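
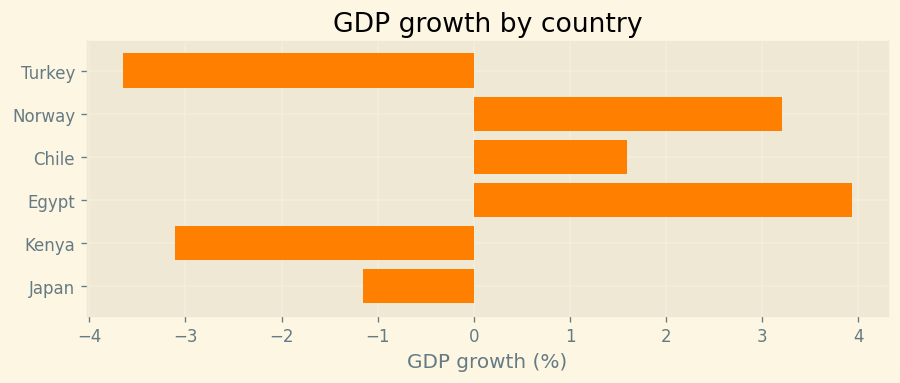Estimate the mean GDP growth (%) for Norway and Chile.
(3 + 2) / 2 ≈ 2.

≈ 2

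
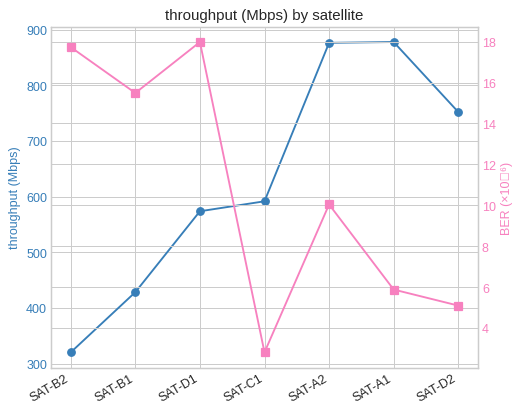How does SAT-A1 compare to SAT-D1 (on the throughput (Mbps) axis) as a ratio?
≈ 1.64×

SAT-A1 ≈ 900, SAT-D1 ≈ 550; 900/550 ≈ 1.64.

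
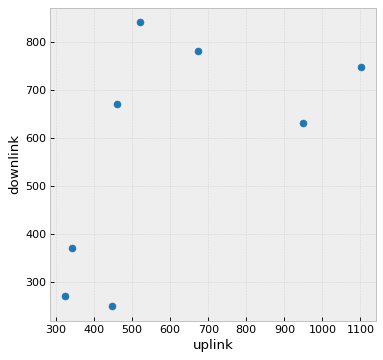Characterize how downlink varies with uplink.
positive, moderate

Points are positively correlated; moderate (|r| ≈ 0.6).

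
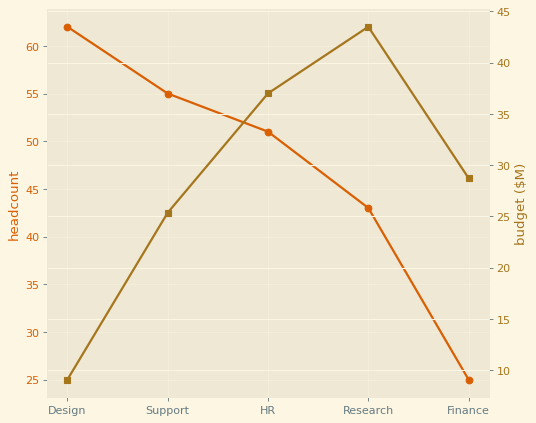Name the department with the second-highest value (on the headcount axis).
Top 3 (on the headcount axis): Design ≈ 60, Support ≈ 55, HR ≈ 50.

Support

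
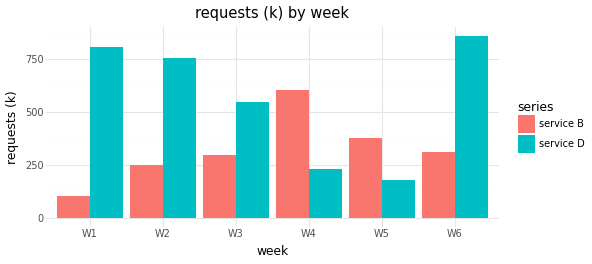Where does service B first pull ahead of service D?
W3: service B ≈ 300 vs service D ≈ 500 (not yet); W4: service B ≈ 600 vs service D ≈ 200 (first crossover).

W4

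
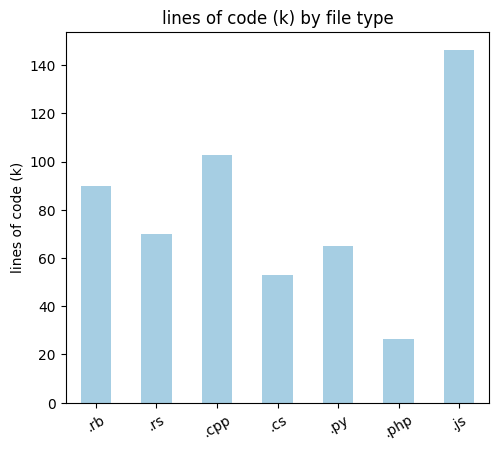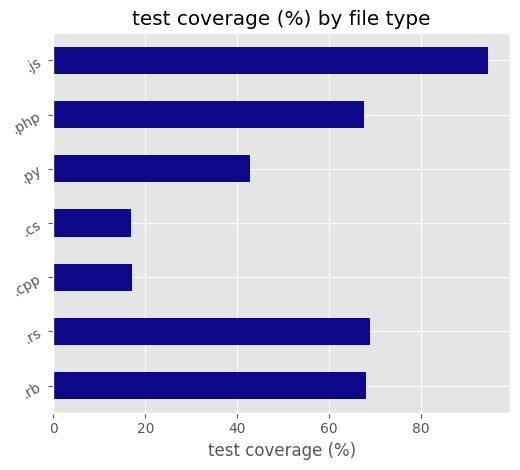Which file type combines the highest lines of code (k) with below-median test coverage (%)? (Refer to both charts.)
.cpp

Chart 2 median test coverage (%) ≈ 70; below-median file types: .cpp, .cs, .py. Among those, .cpp has the highest lines of code (k) (≈ 100).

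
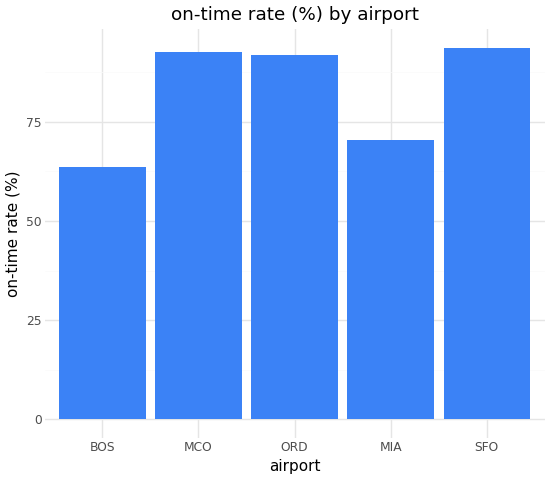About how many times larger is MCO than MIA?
MCO ≈ 90, MIA ≈ 70; 90/70 ≈ 1.29.

≈ 1.29×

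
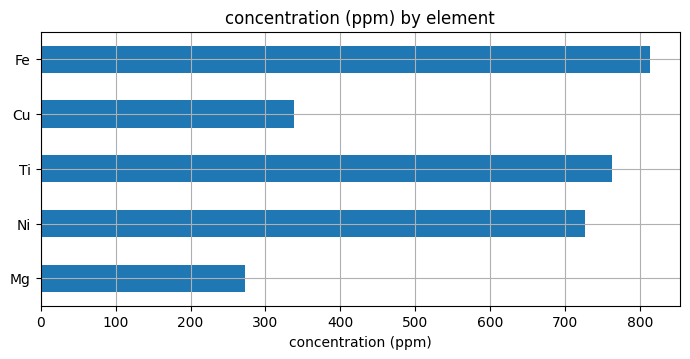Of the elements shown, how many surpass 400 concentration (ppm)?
Above 400: Ni, Ti, Fe.

3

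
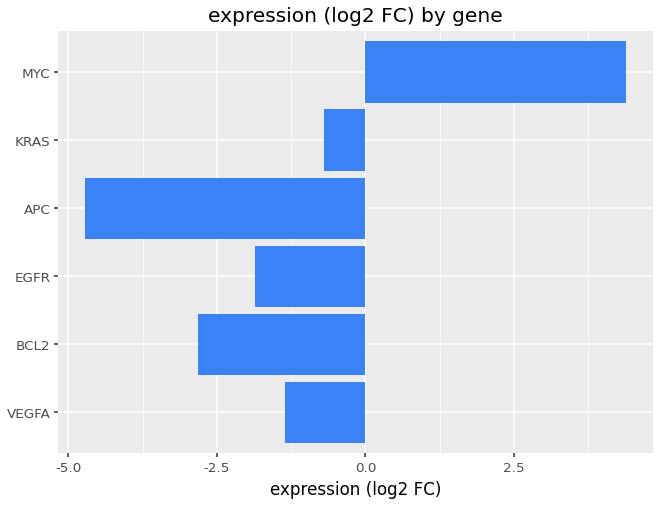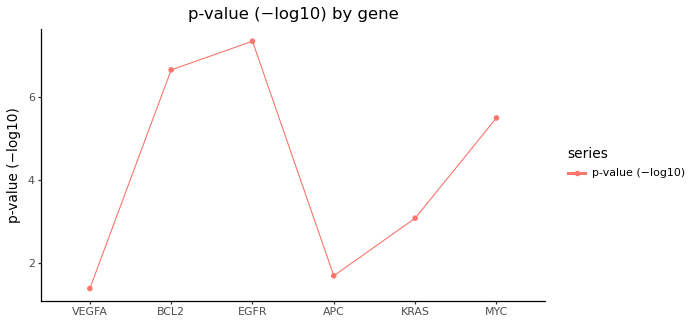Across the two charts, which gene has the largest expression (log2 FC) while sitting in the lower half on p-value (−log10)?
Chart 2 median p-value (−log10) ≈ 4; below-median genes: VEGFA, APC, KRAS. Among those, KRAS has the highest expression (log2 FC) (≈ -0.5).

KRAS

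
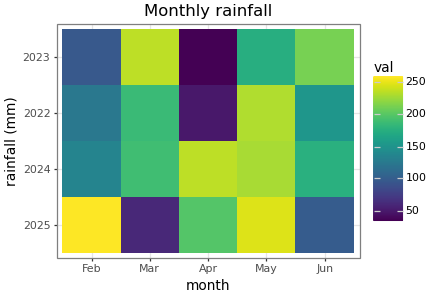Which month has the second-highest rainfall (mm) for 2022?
Top 3 for 2022: May ≈ 240, Mar ≈ 180, Jun ≈ 160.

Mar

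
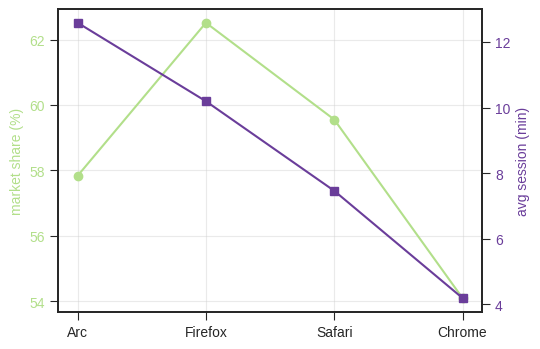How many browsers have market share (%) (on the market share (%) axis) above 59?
2

Above 59: Firefox, Safari.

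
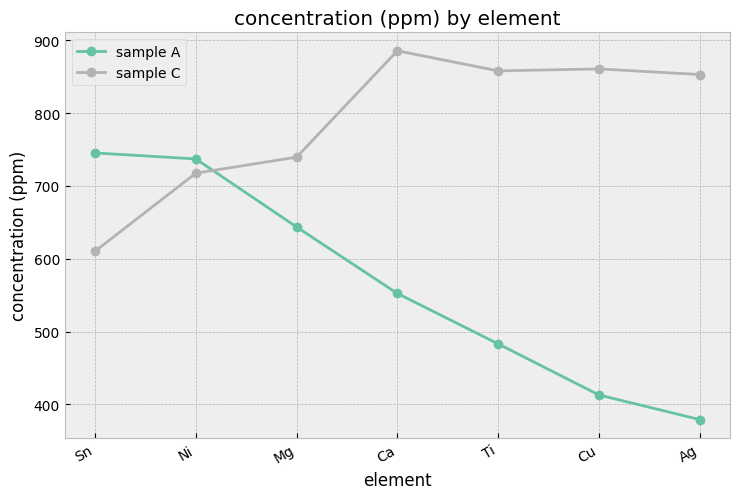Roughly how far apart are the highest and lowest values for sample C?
Max Ca ≈ 900, min Sn ≈ 600; range ≈ 300.

≈ 300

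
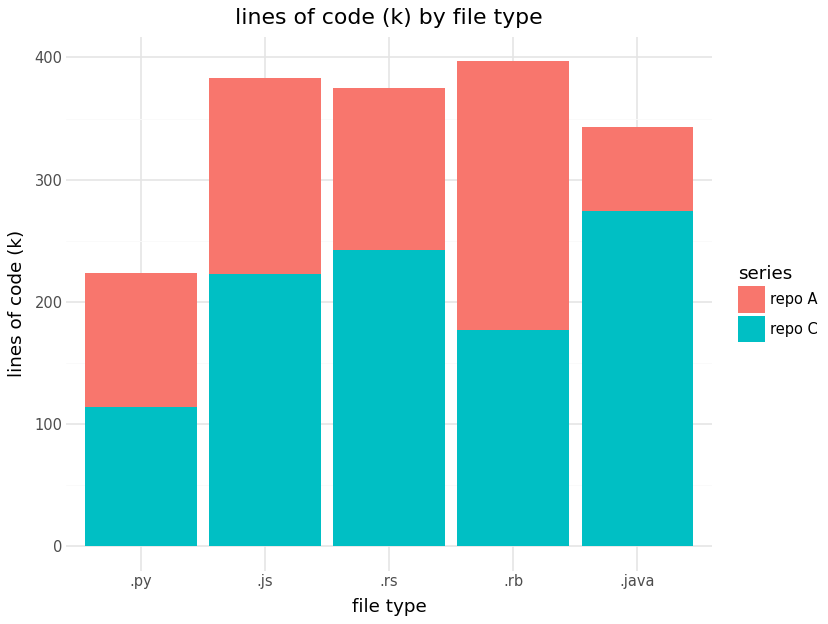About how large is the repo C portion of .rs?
repo C top ≈ 250, bottom ≈ 0; segment ≈ 250.

≈ 250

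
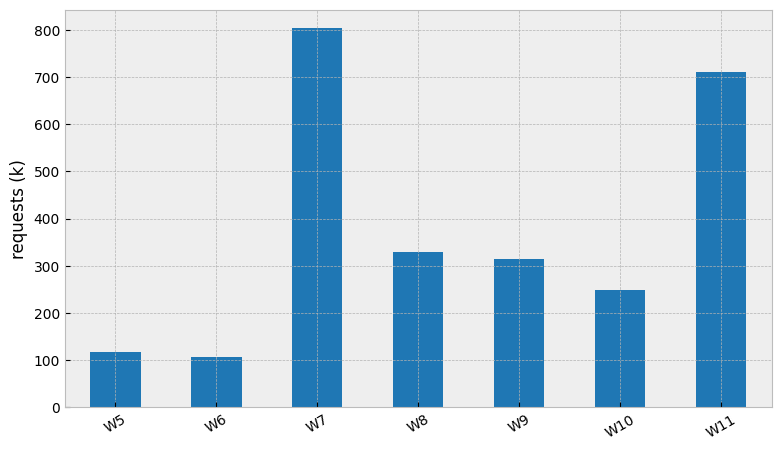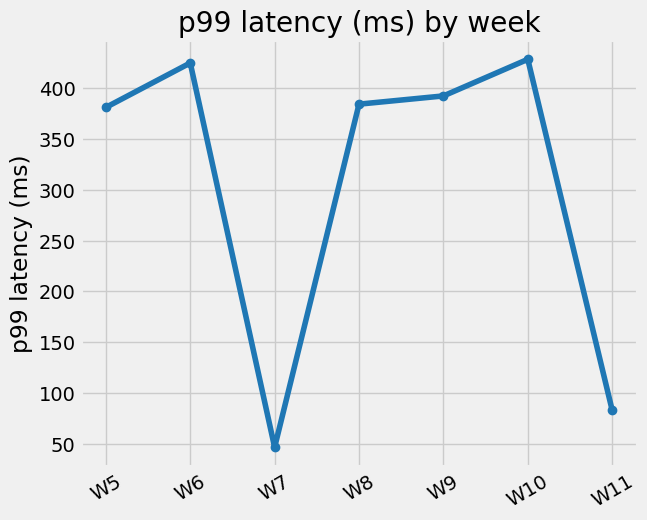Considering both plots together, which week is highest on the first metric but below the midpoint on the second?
W7

Chart 2 median p99 latency (ms) ≈ 400; below-median weeks: W5, W7, W11. Among those, W7 has the highest requests (k) (≈ 800).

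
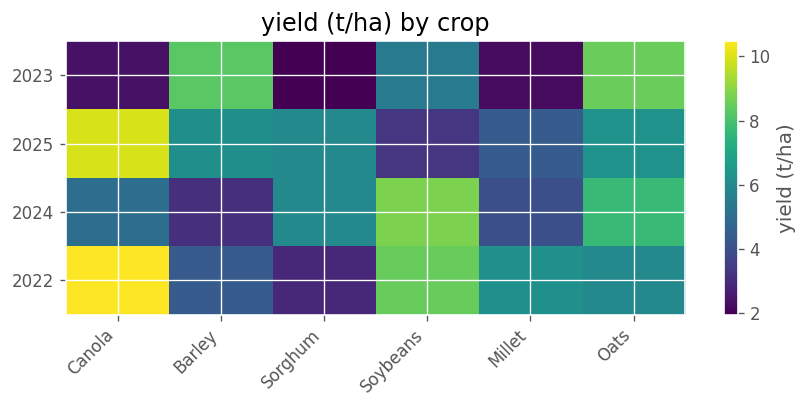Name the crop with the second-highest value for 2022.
Soybeans

Top 3 for 2022: Canola ≈ 10, Soybeans ≈ 9, Millet ≈ 6.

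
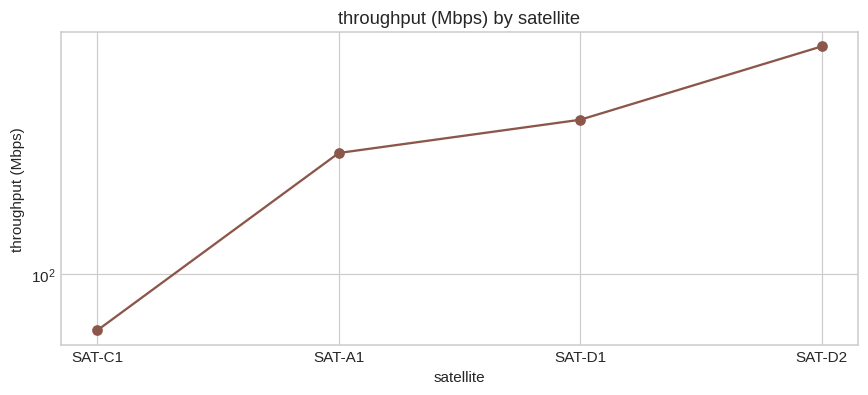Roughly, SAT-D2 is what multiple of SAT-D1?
SAT-D2 ≈ 600, SAT-D1 ≈ 350; 600/350 ≈ 1.71.

≈ 1.71×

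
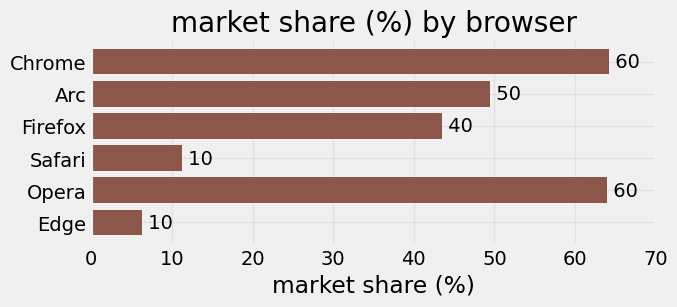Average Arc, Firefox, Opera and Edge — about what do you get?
≈ 40

(50 + 40 + 60 + 10) / 4 ≈ 40.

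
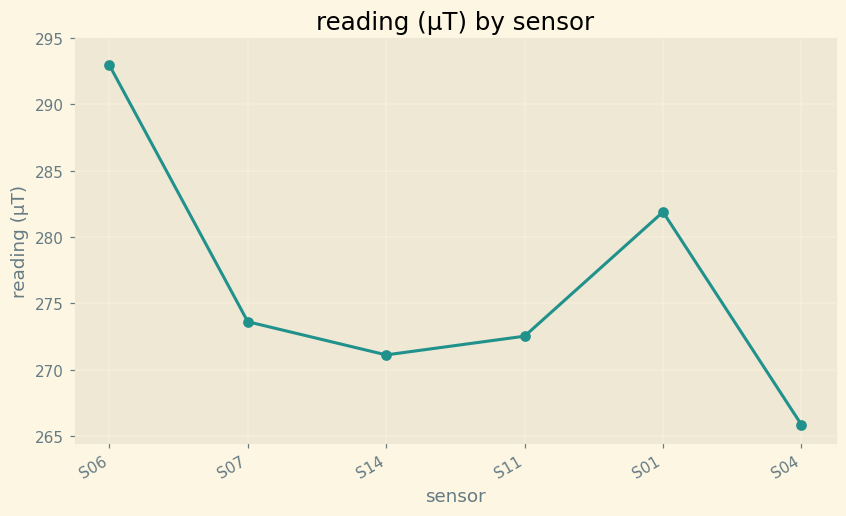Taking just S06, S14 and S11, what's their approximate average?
(295 + 270 + 275) / 3 ≈ 280.

≈ 280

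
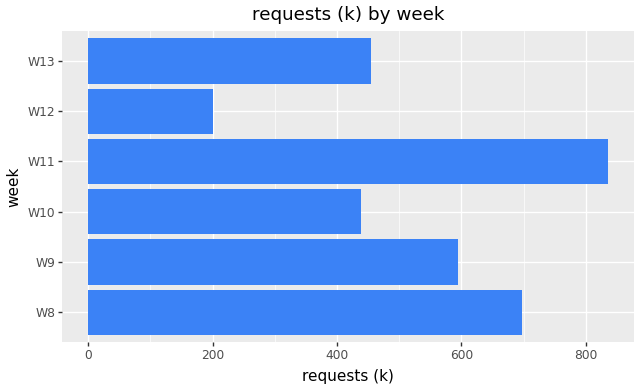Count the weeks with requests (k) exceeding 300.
Above 300: W8, W9, W10, W11, W13.

5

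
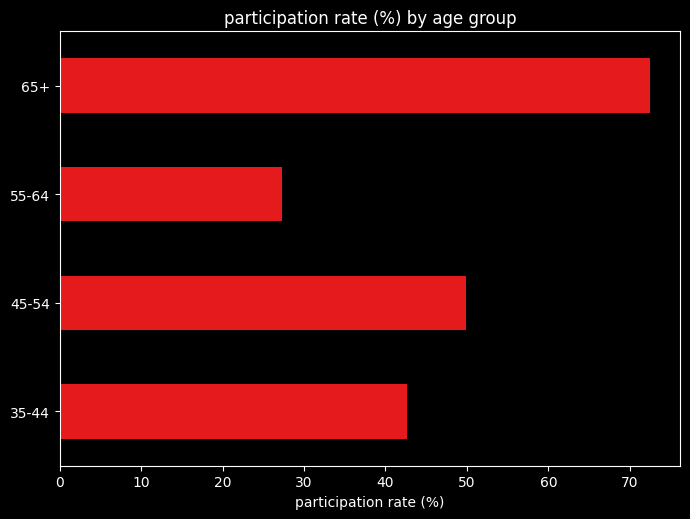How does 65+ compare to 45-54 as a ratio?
65+ ≈ 70, 45-54 ≈ 50; 70/50 ≈ 1.4.

≈ 1.4×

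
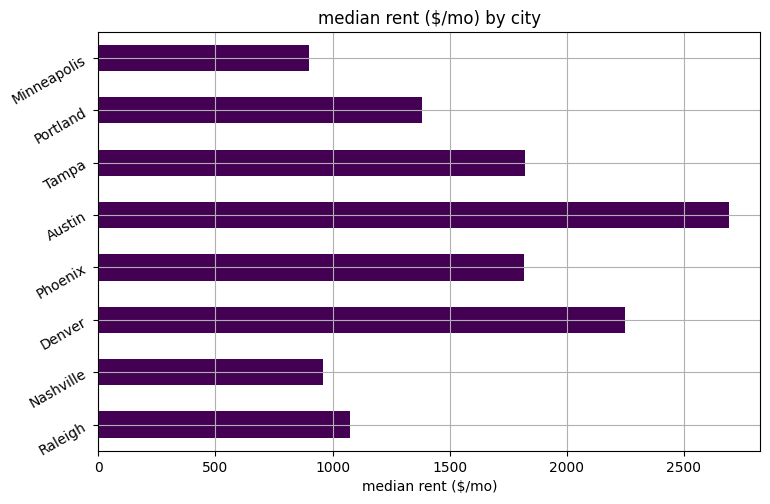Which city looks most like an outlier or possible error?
Austin

Austin ≈ 2500; the rest sit between ≈ 1000 and ≈ 2000.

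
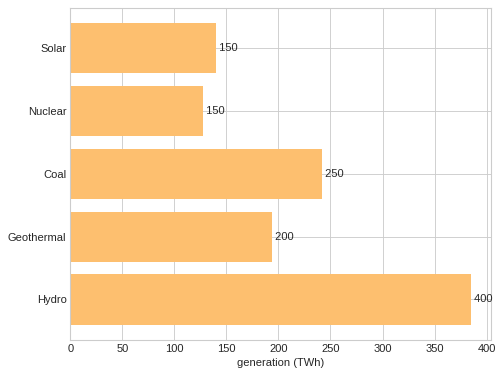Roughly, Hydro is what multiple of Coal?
≈ 1.6×

Hydro ≈ 400, Coal ≈ 250; 400/250 ≈ 1.6.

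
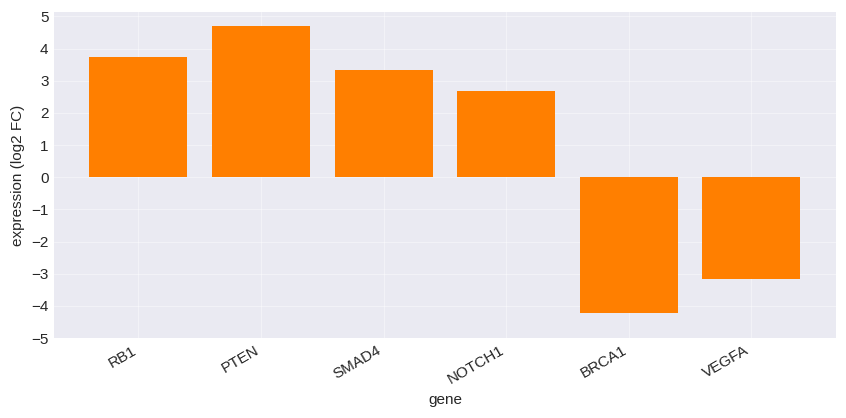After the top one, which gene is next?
Top 3: PTEN ≈ 5, RB1 ≈ 4, SMAD4 ≈ 3.

RB1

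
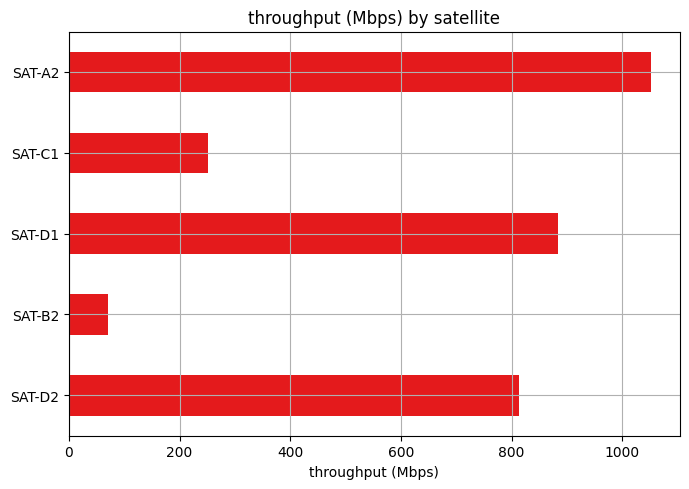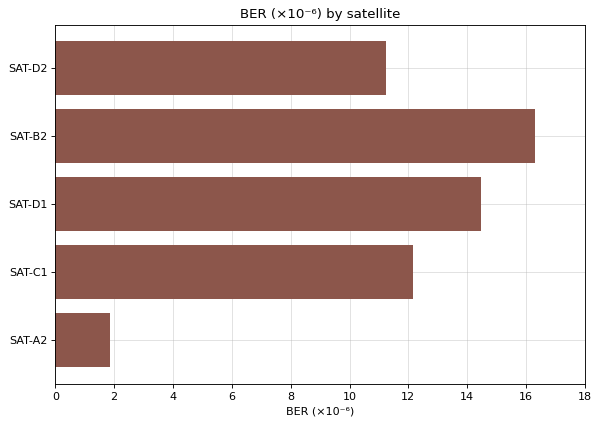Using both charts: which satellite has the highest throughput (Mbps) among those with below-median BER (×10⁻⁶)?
SAT-A2

Chart 2 median BER (×10⁻⁶) ≈ 12; below-median satellites: SAT-D2, SAT-A2. Among those, SAT-A2 has the highest throughput (Mbps) (≈ 1100).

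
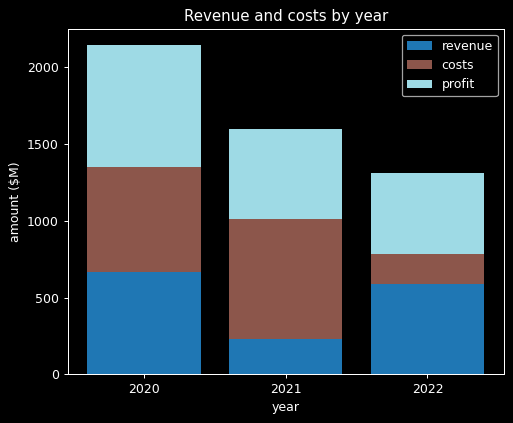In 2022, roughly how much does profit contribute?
≈ 600

profit top ≈ 1400, bottom ≈ 800; segment ≈ 600.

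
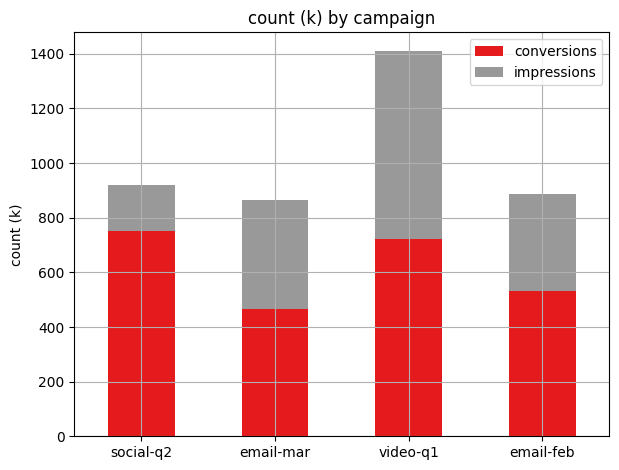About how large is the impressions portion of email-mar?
impressions top ≈ 800, bottom ≈ 400; segment ≈ 400.

≈ 400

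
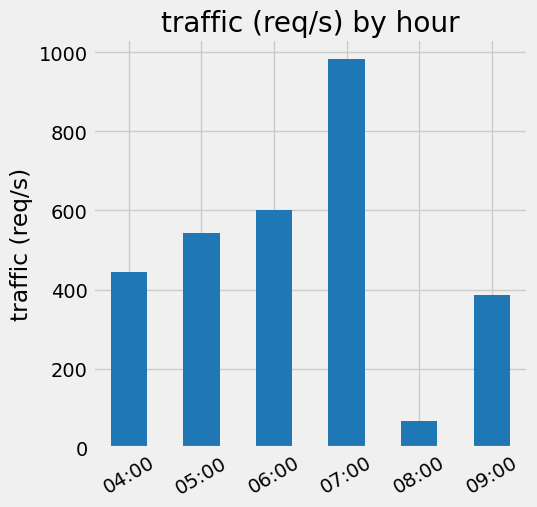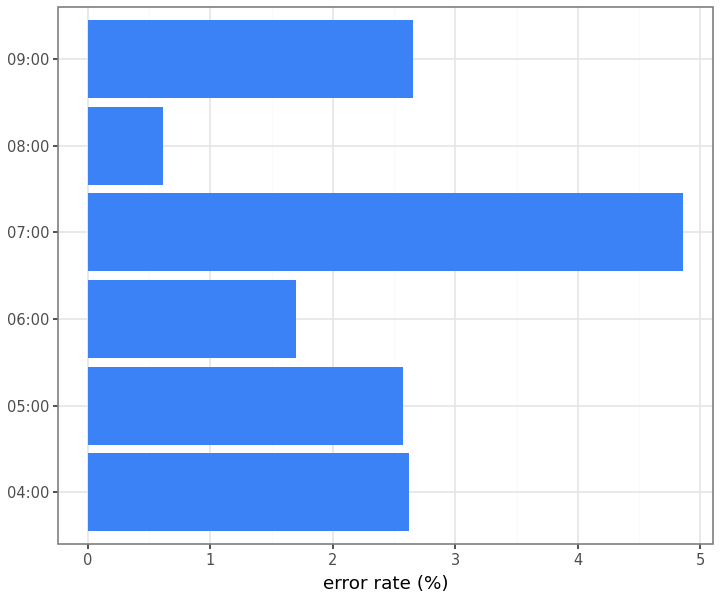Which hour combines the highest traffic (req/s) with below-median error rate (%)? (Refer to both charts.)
Chart 2 median error rate (%) ≈ 2.5; below-median hours: 05:00, 06:00, 08:00. Among those, 06:00 has the highest traffic (req/s) (≈ 600).

06:00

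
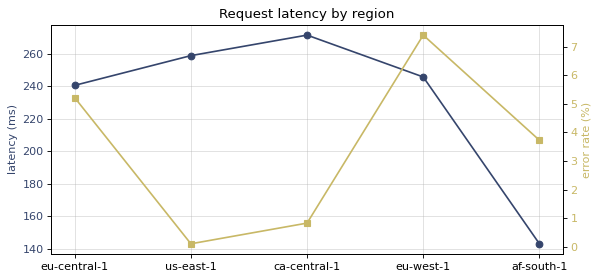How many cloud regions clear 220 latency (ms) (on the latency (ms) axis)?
Above 220: eu-central-1, us-east-1, ca-central-1, eu-west-1.

4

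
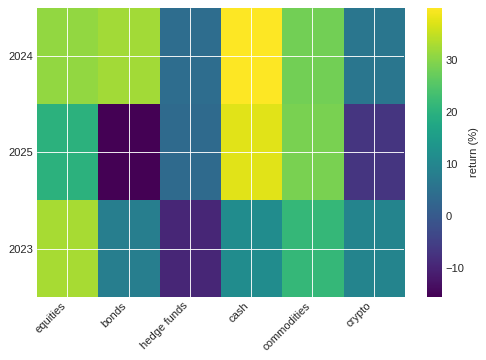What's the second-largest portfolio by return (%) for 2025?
commodities

Top 3 for 2025: cash ≈ 35, commodities ≈ 30, equities ≈ 20.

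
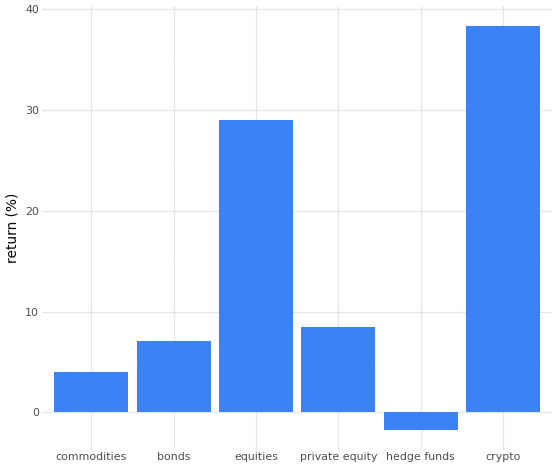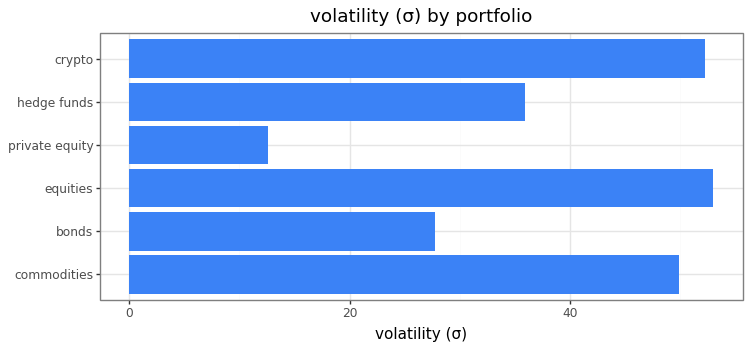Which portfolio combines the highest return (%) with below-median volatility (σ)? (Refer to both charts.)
Chart 2 median volatility (σ) ≈ 45; below-median portfolios: bonds, private equity, hedge funds. Among those, private equity has the highest return (%) (≈ 10).

private equity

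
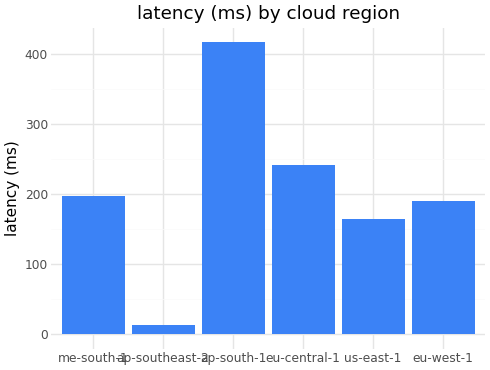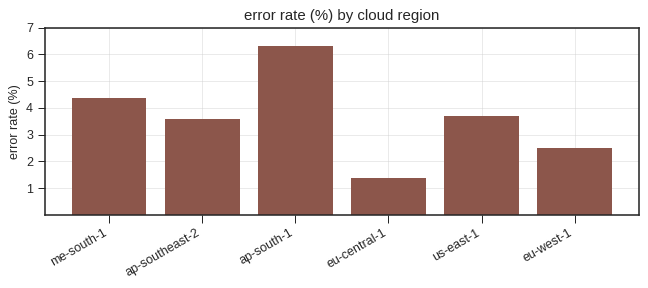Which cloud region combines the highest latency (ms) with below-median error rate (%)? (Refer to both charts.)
Chart 2 median error rate (%) ≈ 4; below-median cloud regions: ap-southeast-2, eu-central-1, eu-west-1. Among those, eu-central-1 has the highest latency (ms) (≈ 250).

eu-central-1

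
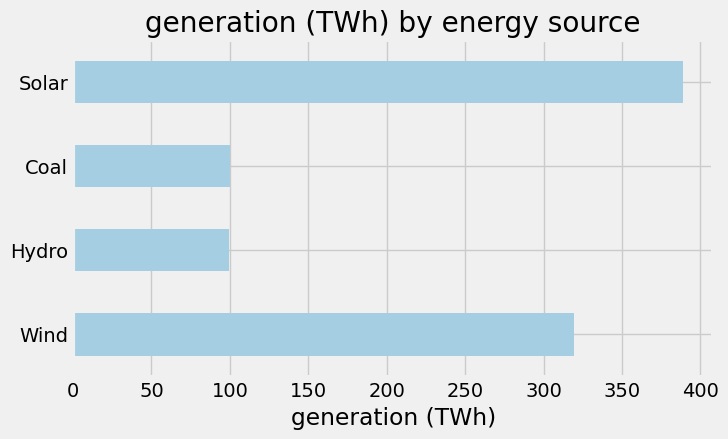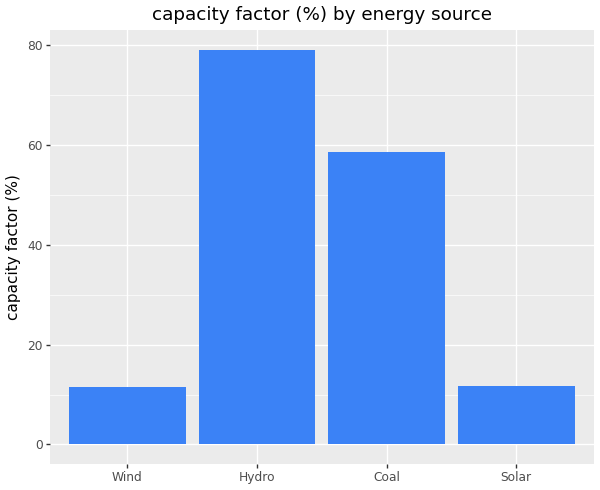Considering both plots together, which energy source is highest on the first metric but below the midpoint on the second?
Solar

Chart 2 median capacity factor (%) ≈ 40; below-median energy sources: Wind, Solar. Among those, Solar has the highest generation (TWh) (≈ 400).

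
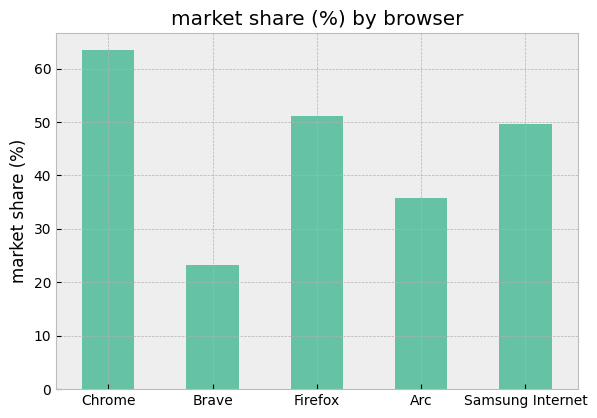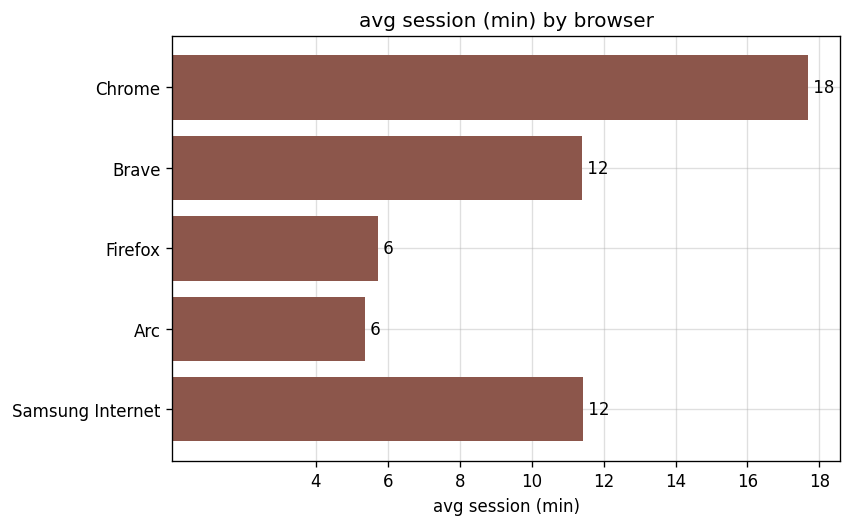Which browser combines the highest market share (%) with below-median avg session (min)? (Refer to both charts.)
Firefox

Chart 2 median avg session (min) ≈ 12; below-median browsers: Firefox, Arc. Among those, Firefox has the highest market share (%) (≈ 50).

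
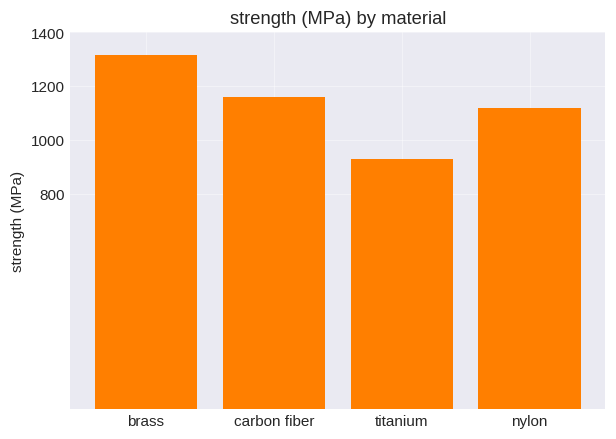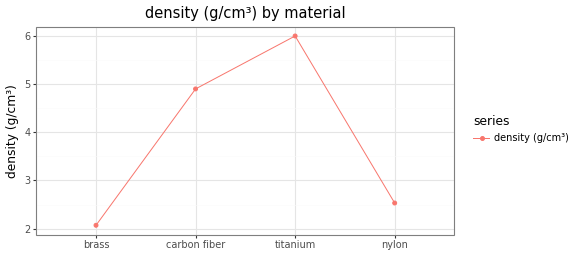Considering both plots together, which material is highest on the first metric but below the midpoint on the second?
Chart 2 median density (g/cm³) ≈ 4; below-median materials: brass, nylon. Among those, brass has the highest strength (MPa) (≈ 1400).

brass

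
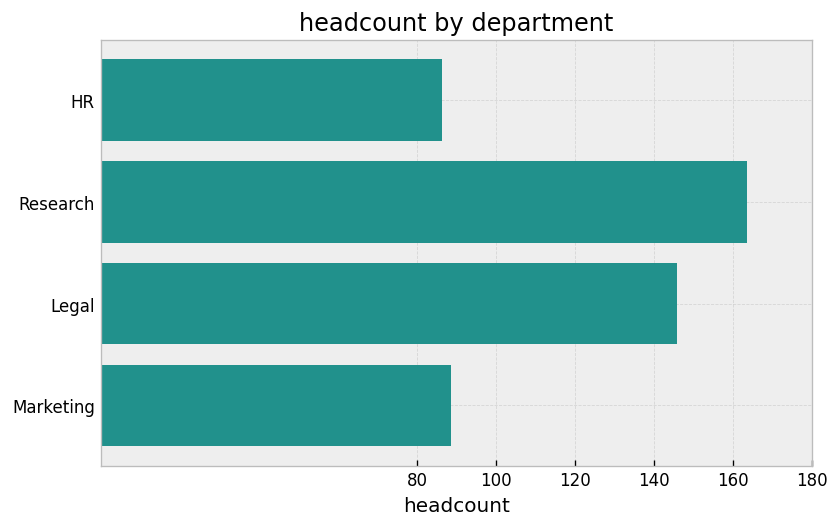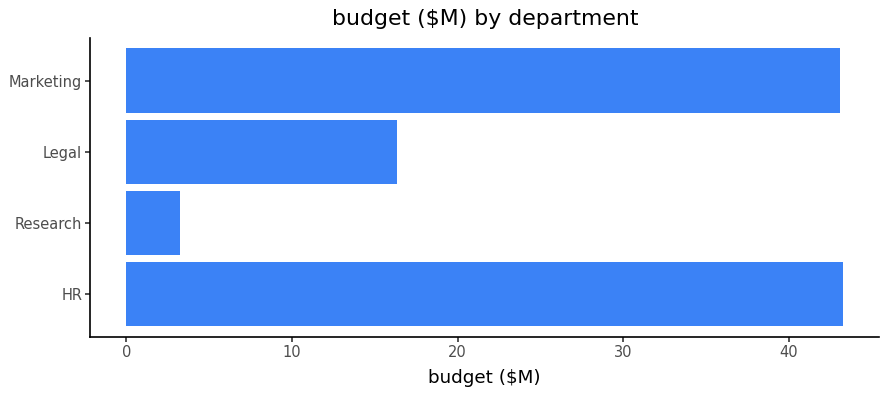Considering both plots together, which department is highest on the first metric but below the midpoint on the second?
Chart 2 median budget ($M) ≈ 30; below-median departments: Research, Legal. Among those, Research has the highest headcount (≈ 160).

Research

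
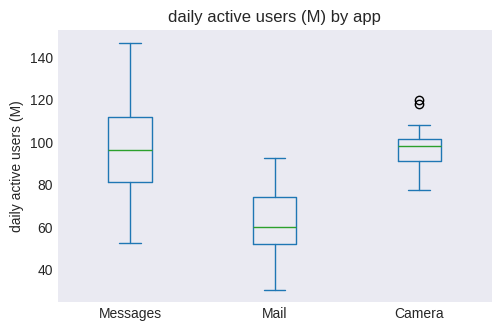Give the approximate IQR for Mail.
≈ 25

Q3 ≈ 75, Q1 ≈ 50; IQR ≈ 25.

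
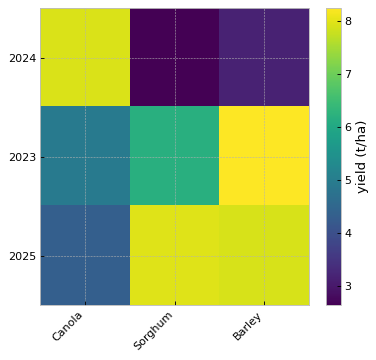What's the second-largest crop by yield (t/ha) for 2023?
Top 3 for 2023: Barley ≈ 8.0, Sorghum ≈ 6.0, Canola ≈ 5.0.

Sorghum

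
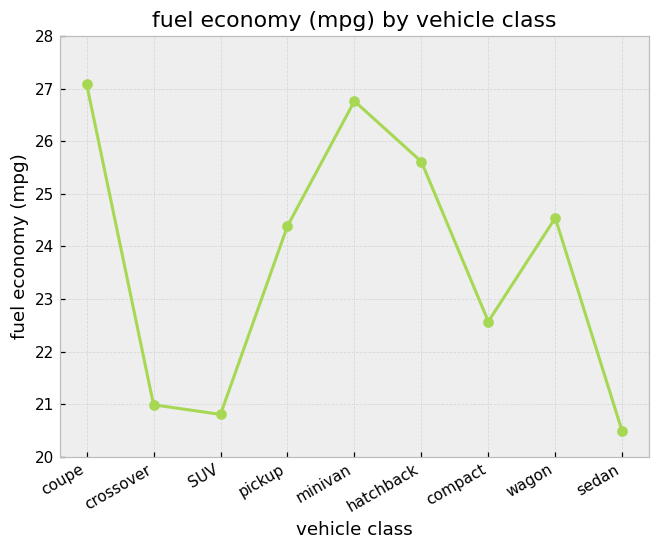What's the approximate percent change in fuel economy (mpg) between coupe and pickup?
≈ -11.1%

coupe ≈ 27, pickup ≈ 24; (24 − 27) / 27 ≈ -11.1%.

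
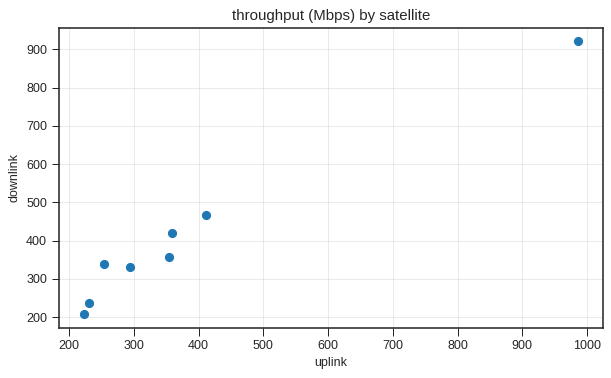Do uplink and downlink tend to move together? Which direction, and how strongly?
positive, strong

Points are positively correlated; strong (|r| ≈ 1.0).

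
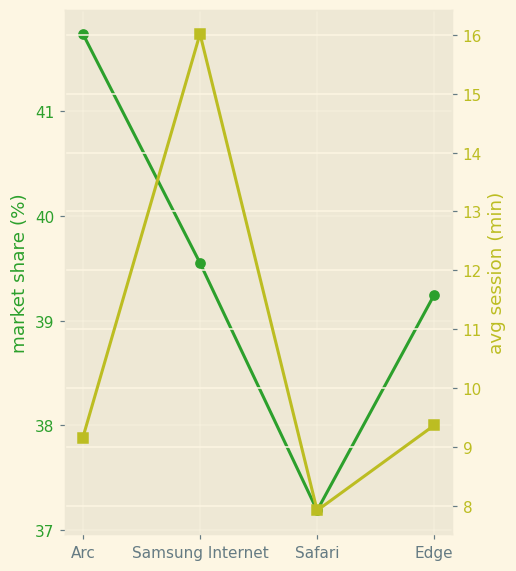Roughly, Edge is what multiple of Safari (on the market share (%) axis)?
Edge ≈ 39.0, Safari ≈ 37.0; 39.0/37.0 ≈ 1.05.

≈ 1.05×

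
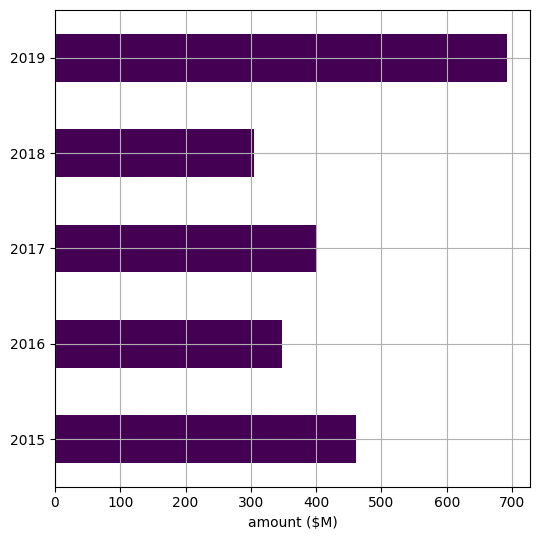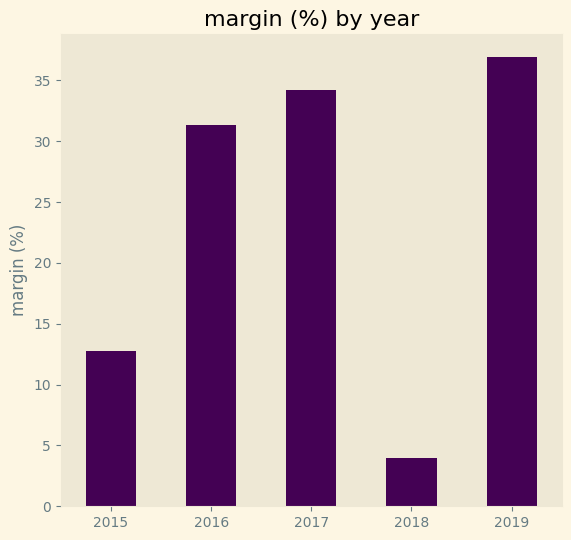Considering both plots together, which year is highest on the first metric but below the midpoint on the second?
Chart 2 median margin (%) ≈ 30; below-median years: 2015, 2018. Among those, 2015 has the highest amount ($M) (≈ 500).

2015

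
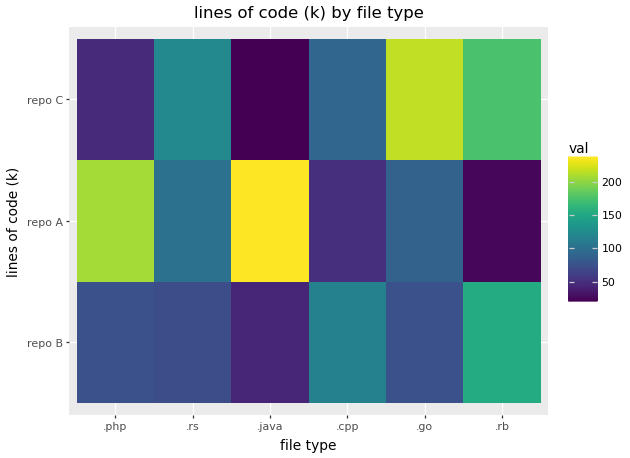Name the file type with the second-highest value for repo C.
Top 3 for repo C: .go ≈ 220, .rb ≈ 180, .rs ≈ 120.

.rb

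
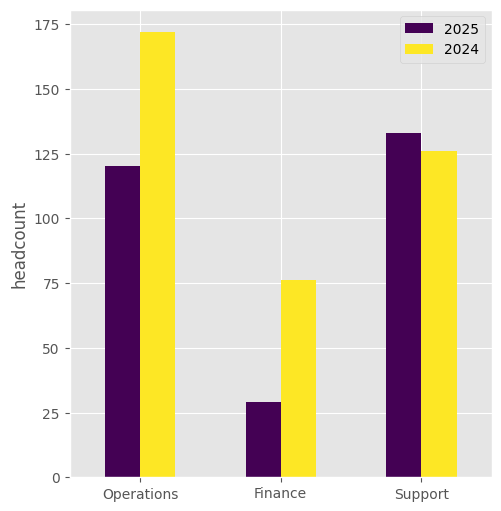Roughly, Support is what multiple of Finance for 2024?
≈ 1.5×

Support ≈ 120, Finance ≈ 80; 120/80 ≈ 1.5.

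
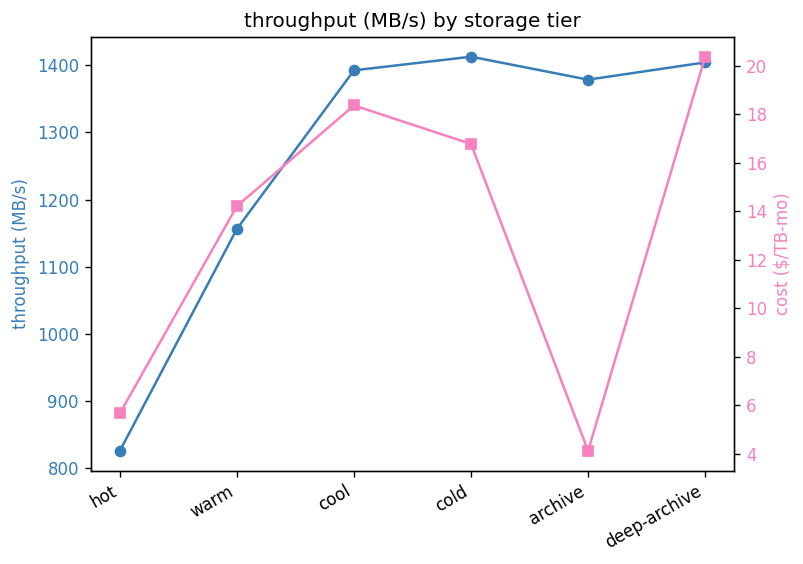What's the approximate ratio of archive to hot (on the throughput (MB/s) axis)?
≈ 1.65×

archive ≈ 1400, hot ≈ 850; 1400/850 ≈ 1.65.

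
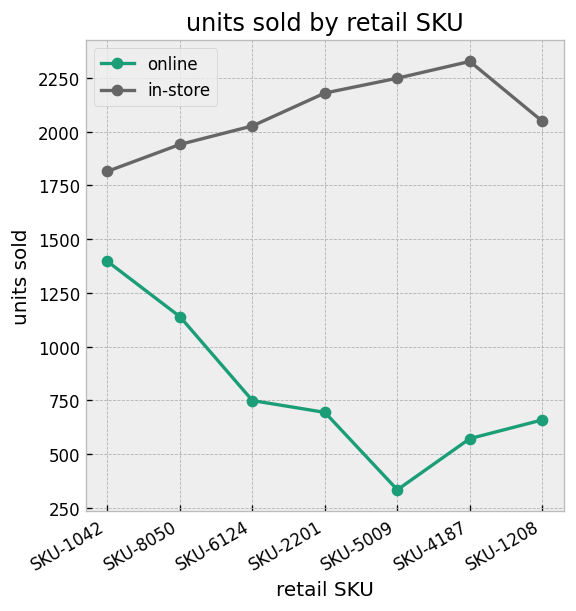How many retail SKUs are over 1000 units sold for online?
2

Above 1000: SKU-1042, SKU-8050.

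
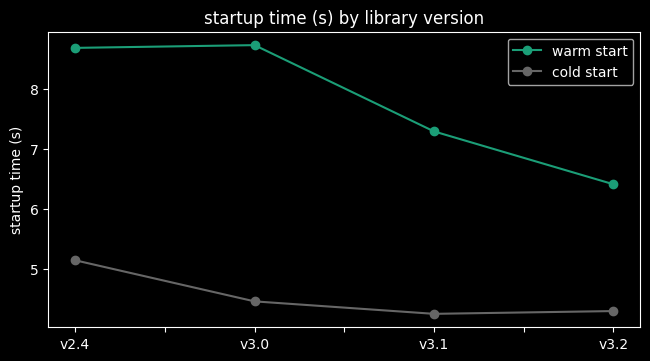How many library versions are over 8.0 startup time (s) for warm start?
Above 8.0: v2.4, v3.0.

2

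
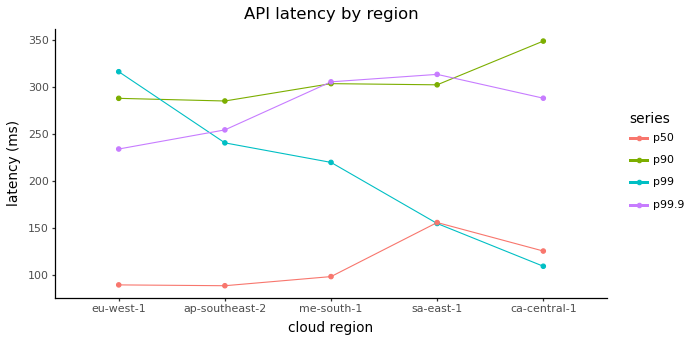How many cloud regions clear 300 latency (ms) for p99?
Above 300: eu-west-1.

1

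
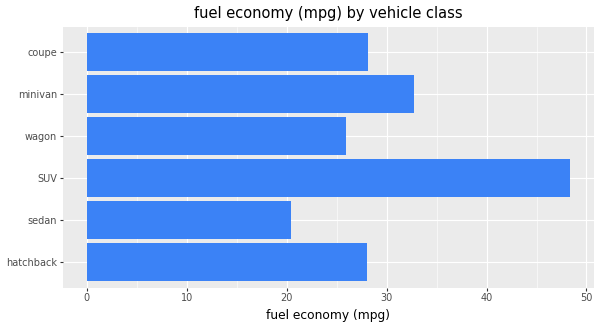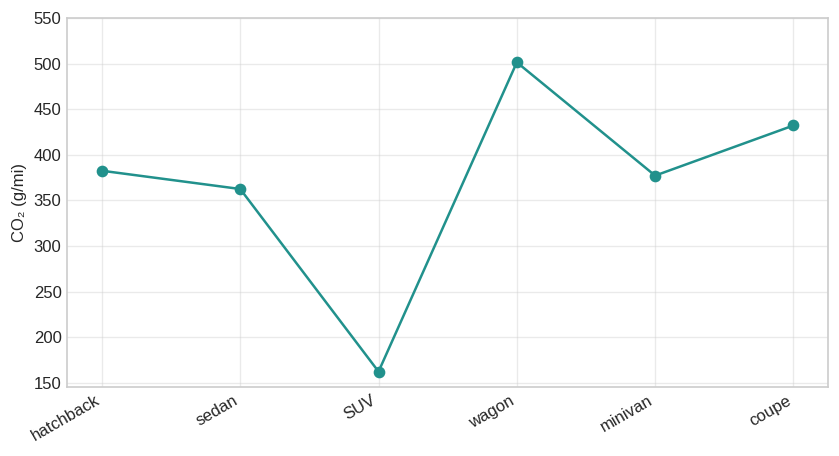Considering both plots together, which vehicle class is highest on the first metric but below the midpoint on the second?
Chart 2 median CO₂ (g/mi) ≈ 400; below-median vehicle classes: sedan, SUV, minivan. Among those, SUV has the highest fuel economy (mpg) (≈ 50).

SUV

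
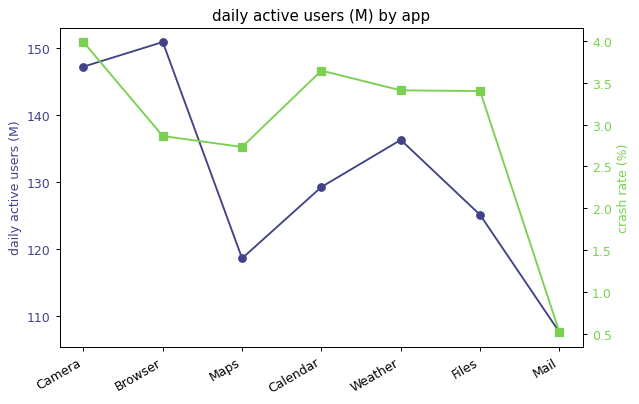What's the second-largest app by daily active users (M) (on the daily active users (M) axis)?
Camera

Top 3 (on the daily active users (M) axis): Browser ≈ 150, Camera ≈ 145, Weather ≈ 135.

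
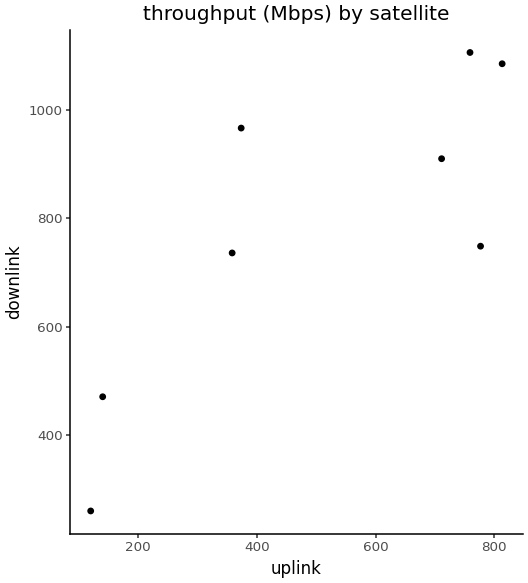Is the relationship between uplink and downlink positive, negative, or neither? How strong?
positive, strong

Points are positively correlated; strong (|r| ≈ 0.8).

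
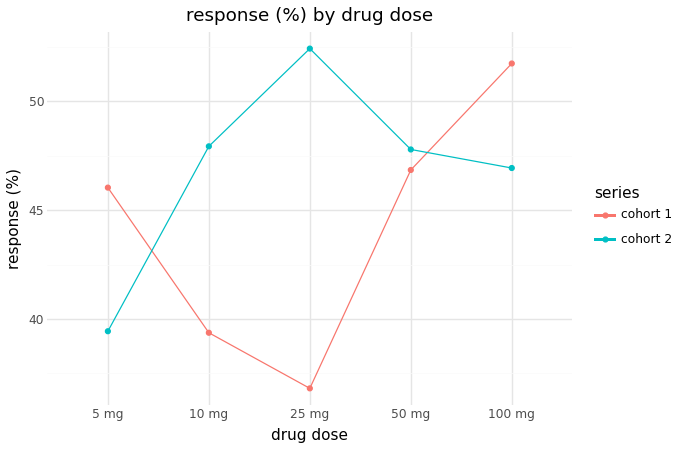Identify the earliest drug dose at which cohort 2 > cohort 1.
10 mg

5 mg: cohort 2 ≈ 40 vs cohort 1 ≈ 46 (not yet); 10 mg: cohort 2 ≈ 48 vs cohort 1 ≈ 40 (first crossover).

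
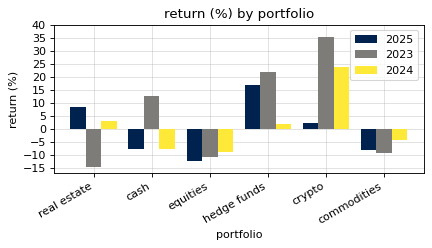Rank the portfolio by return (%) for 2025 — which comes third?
Top 4 for 2025: hedge funds ≈ 15, real estate ≈ 10, crypto ≈ 0, cash ≈ -10.

crypto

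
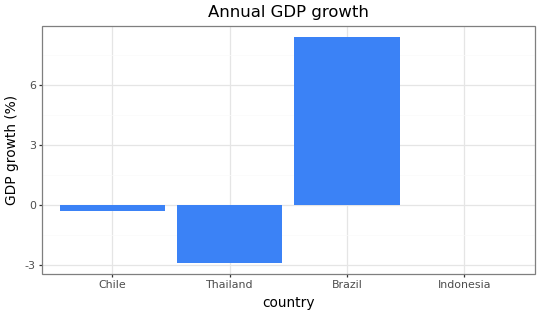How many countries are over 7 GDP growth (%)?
Above 7: Brazil.

1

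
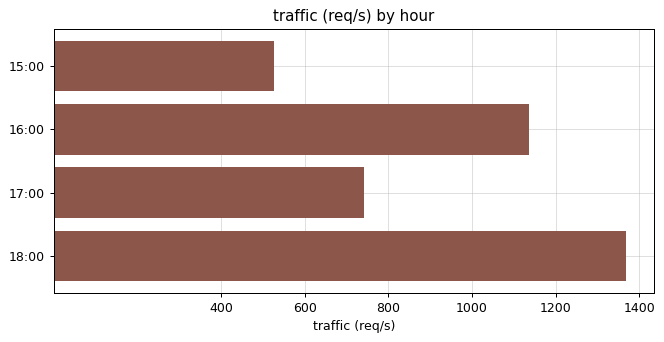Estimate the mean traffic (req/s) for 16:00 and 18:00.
≈ 1300

(1200 + 1400) / 2 ≈ 1300.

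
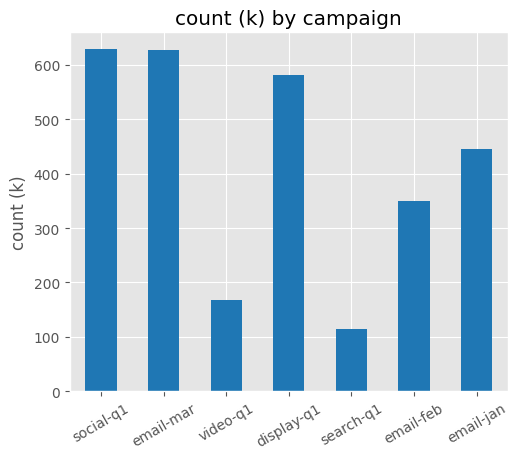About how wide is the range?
Max social-q1 ≈ 600, min search-q1 ≈ 100; range ≈ 500.

≈ 500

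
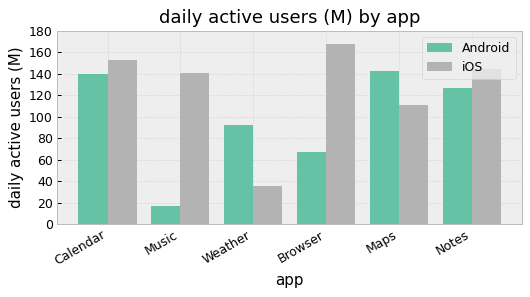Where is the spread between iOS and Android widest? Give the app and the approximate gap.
Music, ≈ 120 M

Music: iOS ≈ 140, Android ≈ 20 → gap ≈ 120. Next-largest (Browser) is only ≈ 100.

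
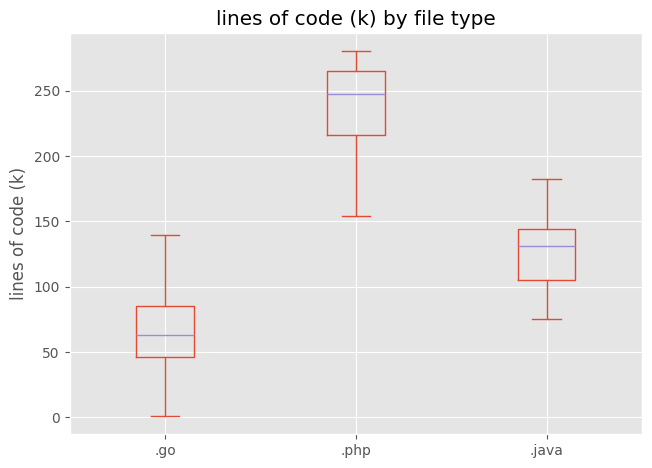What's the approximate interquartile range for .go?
Q3 ≈ 80, Q1 ≈ 40; IQR ≈ 40.

≈ 40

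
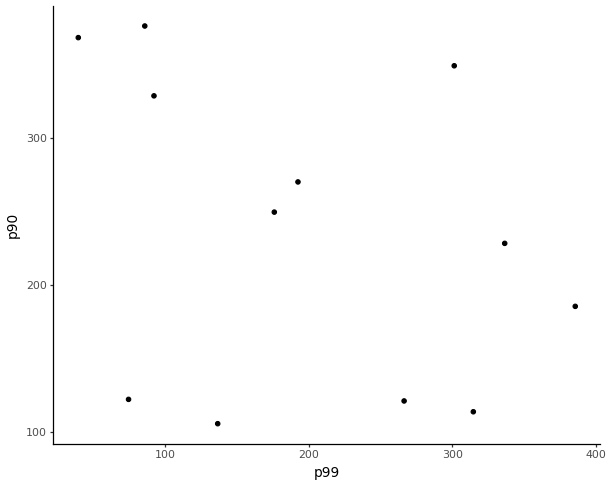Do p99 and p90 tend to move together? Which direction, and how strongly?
Points are negatively correlated; weak (|r| ≈ 0.3).

negative, weak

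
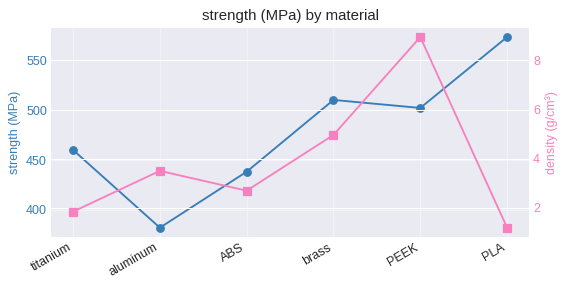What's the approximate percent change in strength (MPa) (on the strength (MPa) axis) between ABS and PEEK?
ABS ≈ 440, PEEK ≈ 500; (500 − 440) / 440 ≈ +13.6%.

≈ +13.6%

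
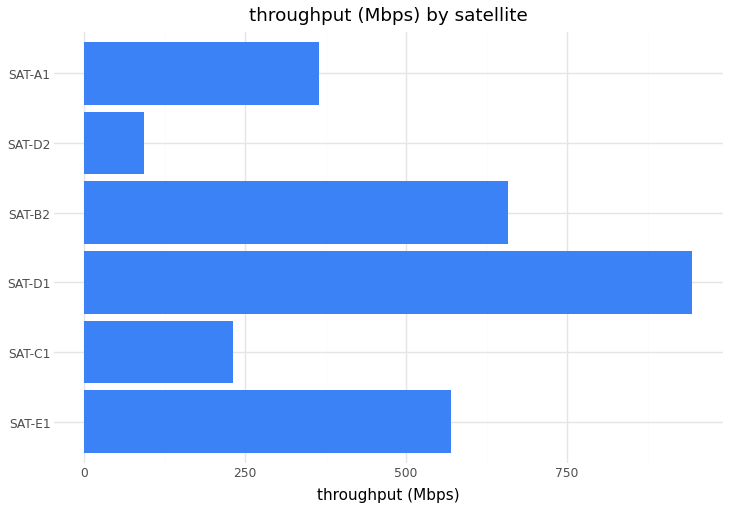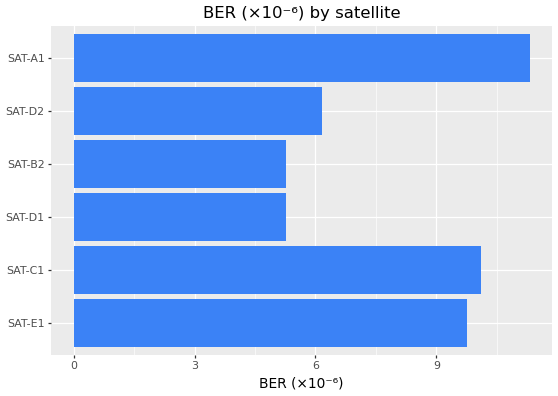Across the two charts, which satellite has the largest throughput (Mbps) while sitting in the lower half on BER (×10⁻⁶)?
Chart 2 median BER (×10⁻⁶) ≈ 8; below-median satellites: SAT-D1, SAT-B2, SAT-D2. Among those, SAT-D1 has the highest throughput (Mbps) (≈ 900).

SAT-D1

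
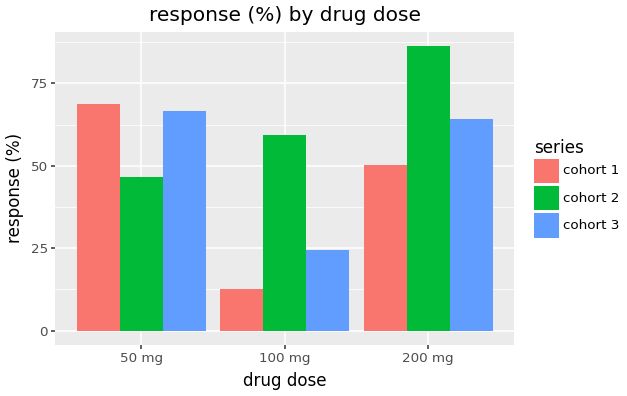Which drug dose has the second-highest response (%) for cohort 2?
Top 3 for cohort 2: 200 mg ≈ 90, 100 mg ≈ 60, 50 mg ≈ 50.

100 mg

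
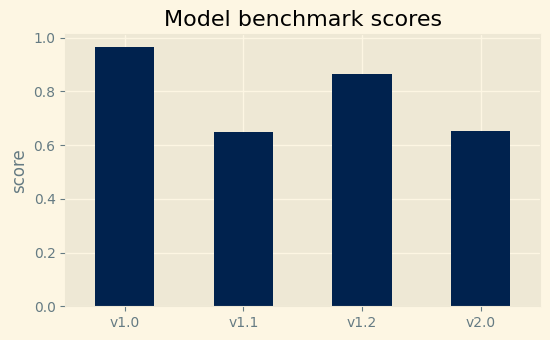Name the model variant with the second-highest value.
v1.2

Top 3: v1.0 ≈ 1.0, v1.2 ≈ 0.9, v2.0 ≈ 0.7.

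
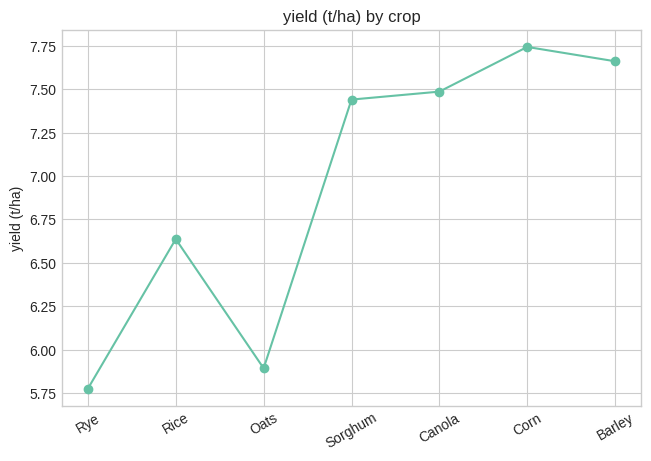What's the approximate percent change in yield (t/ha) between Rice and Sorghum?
≈ +12.1%

Rice ≈ 6.6, Sorghum ≈ 7.4; (7.4 − 6.6) / 6.6 ≈ +12.1%.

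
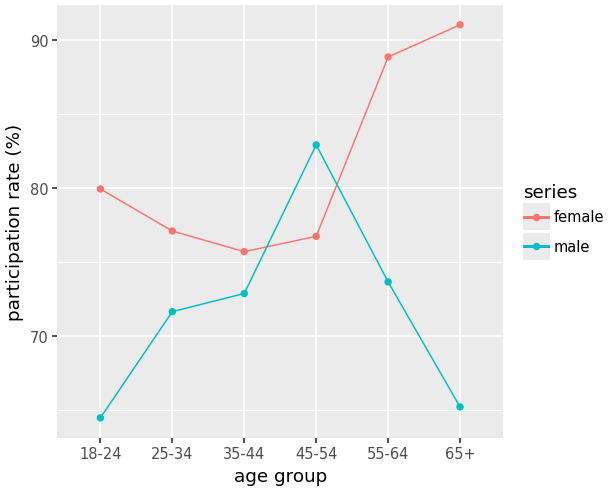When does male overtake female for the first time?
45-54

35-44: male ≈ 75 vs female ≈ 75 (not yet); 45-54: male ≈ 85 vs female ≈ 75 (first crossover).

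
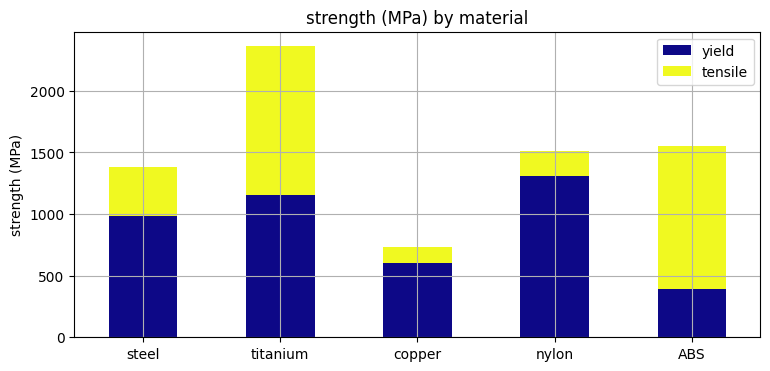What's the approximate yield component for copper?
≈ 600

yield top ≈ 600, bottom ≈ 0; segment ≈ 600.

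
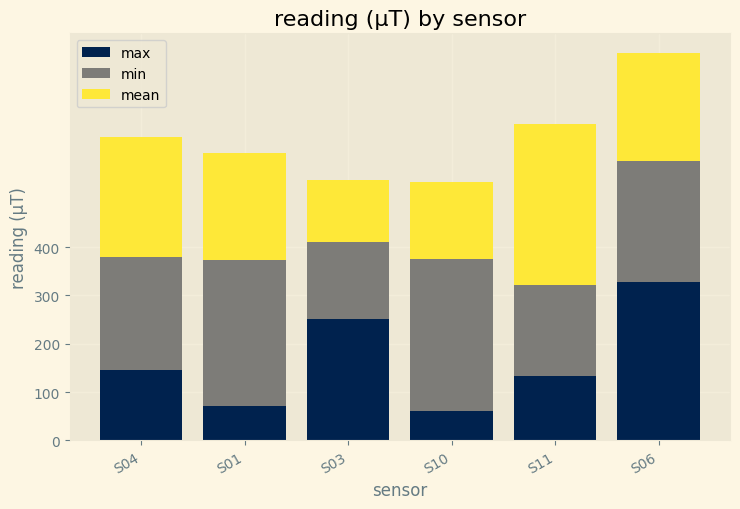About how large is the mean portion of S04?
≈ 200

mean top ≈ 600, bottom ≈ 400; segment ≈ 200.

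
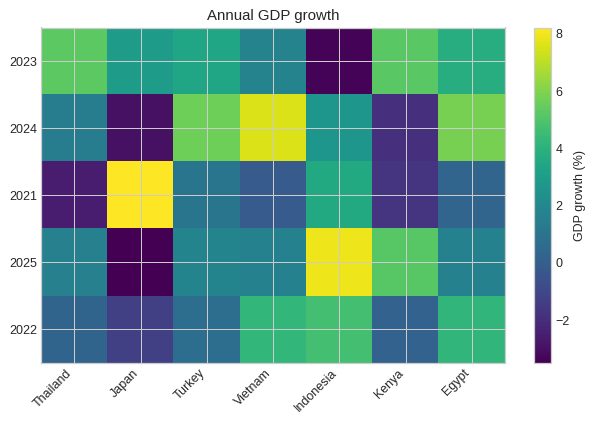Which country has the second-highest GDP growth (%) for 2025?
Kenya

Top 3 for 2025: Indonesia ≈ 8, Kenya ≈ 5, Turkey ≈ 2.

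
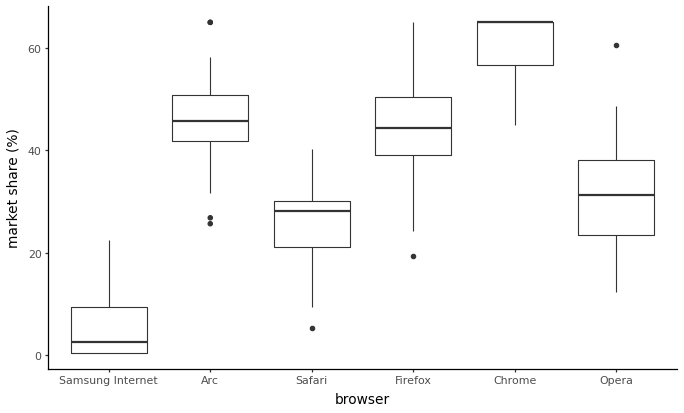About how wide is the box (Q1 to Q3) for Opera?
≈ 15

Q3 ≈ 40, Q1 ≈ 25; IQR ≈ 15.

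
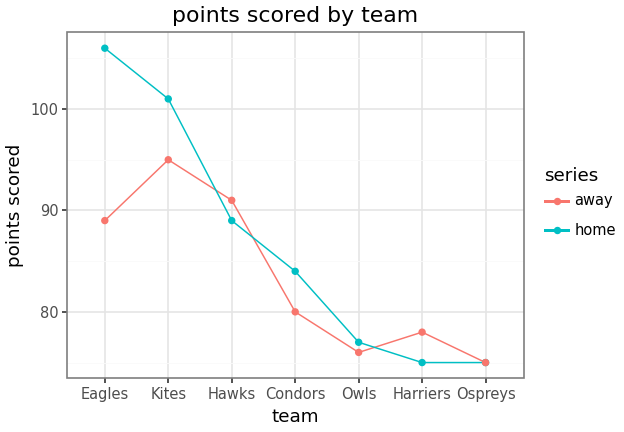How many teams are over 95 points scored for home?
2

Above 95: Eagles, Kites.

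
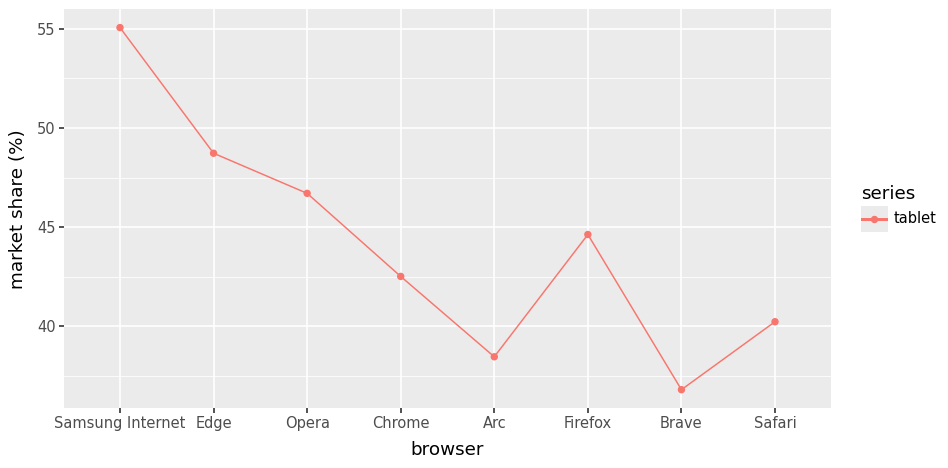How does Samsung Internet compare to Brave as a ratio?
Samsung Internet ≈ 56, Brave ≈ 36; 56/36 ≈ 1.56.

≈ 1.56×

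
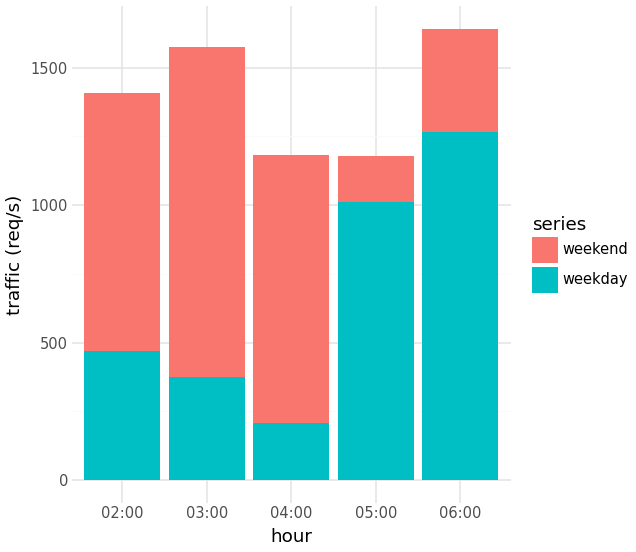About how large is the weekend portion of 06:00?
≈ 400

weekend top ≈ 1600, bottom ≈ 1200; segment ≈ 400.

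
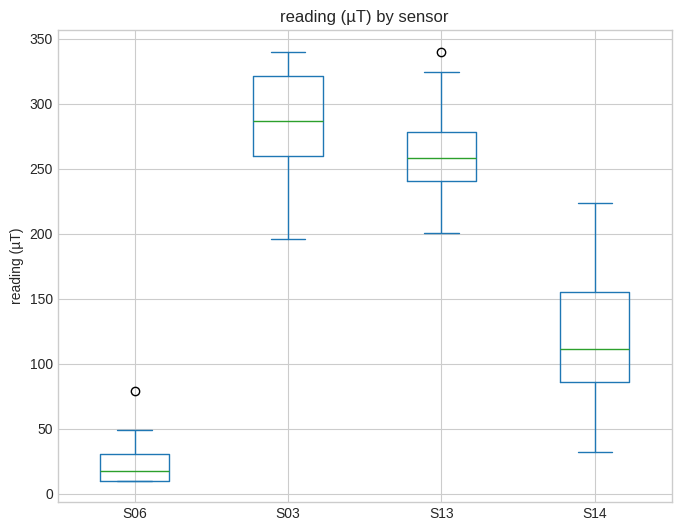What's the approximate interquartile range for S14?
Q3 ≈ 150, Q1 ≈ 75; IQR ≈ 75.

≈ 75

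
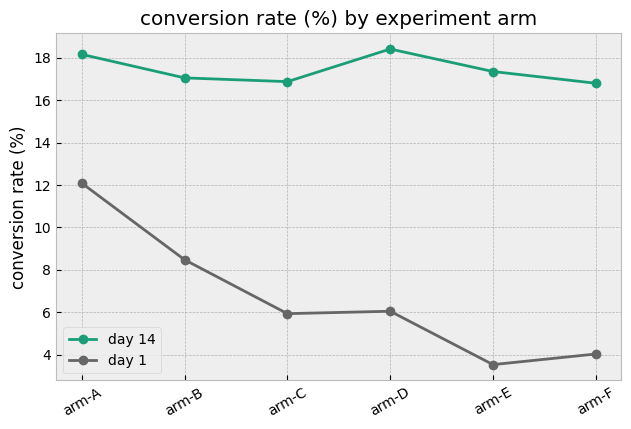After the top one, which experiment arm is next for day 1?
Top 3 for day 1: arm-A ≈ 12, arm-B ≈ 8, arm-D ≈ 6.

arm-B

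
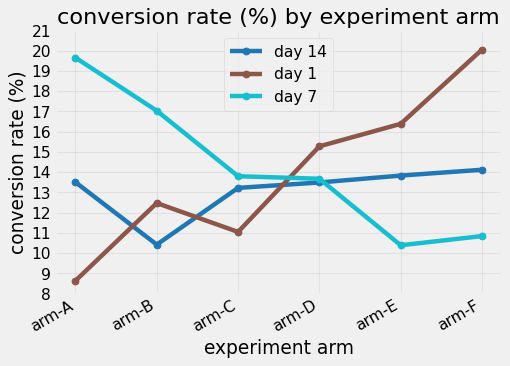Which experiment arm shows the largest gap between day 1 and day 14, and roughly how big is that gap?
arm-F: day 1 ≈ 20, day 14 ≈ 14 → gap ≈ 6. Next-largest (arm-A) is only ≈ 5.

arm-F, ≈ 6 %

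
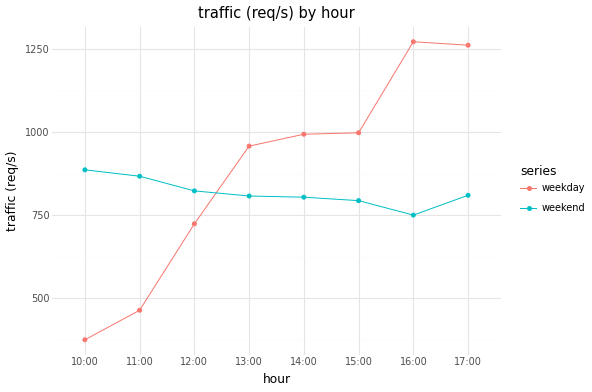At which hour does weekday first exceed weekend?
12:00: weekday ≈ 700 vs weekend ≈ 800 (not yet); 13:00: weekday ≈ 1000 vs weekend ≈ 800 (first crossover).

13:00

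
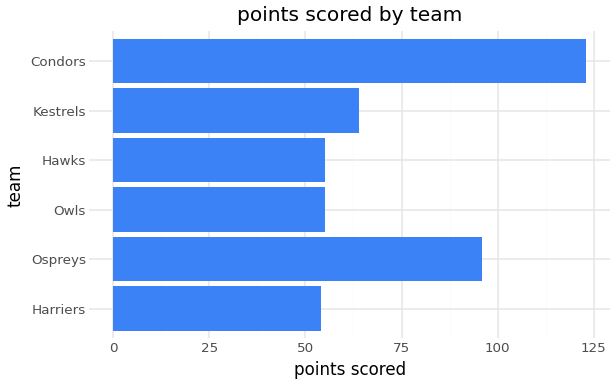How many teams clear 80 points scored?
2

Above 80: Ospreys, Condors.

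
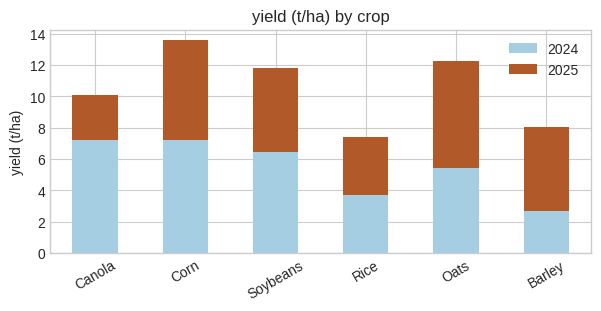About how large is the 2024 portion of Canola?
≈ 8

2024 top ≈ 8, bottom ≈ 0; segment ≈ 8.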